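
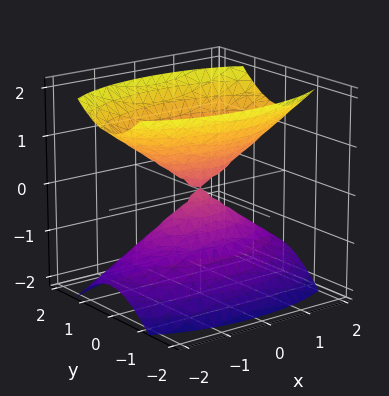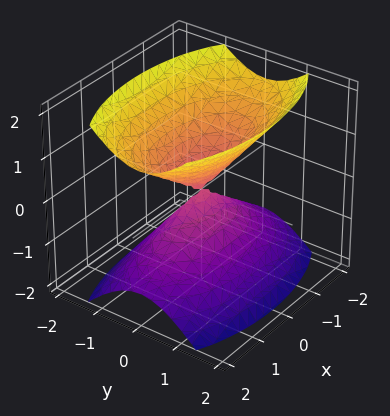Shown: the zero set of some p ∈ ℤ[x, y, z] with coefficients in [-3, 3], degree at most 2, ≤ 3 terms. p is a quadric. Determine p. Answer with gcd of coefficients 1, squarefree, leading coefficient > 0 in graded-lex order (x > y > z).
(a) I count 2 distinct pieces. They look like related sheets of one shape, so recover p as a whole.
(b) Degree: a double cone through the origin; a quadric, so deg p = 2.
(c) Symmetries: the z ↦ −z reflection is a symmetry, so z appears only in even powers; it's symmetric under x → −x, forcing even powers of x; the y ↦ −y reflection is a symmetry, so y appears only in even powers.
(d) From the visible intercepts: it crosses the x-axis at the gridline x = 0; it crosses the y-axis at the gridline y = 0.
(e) Putting this together gives p.

x^2 + 3*y^2 - 2*z^2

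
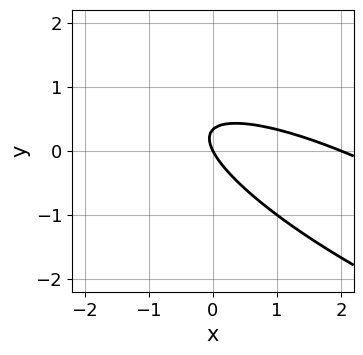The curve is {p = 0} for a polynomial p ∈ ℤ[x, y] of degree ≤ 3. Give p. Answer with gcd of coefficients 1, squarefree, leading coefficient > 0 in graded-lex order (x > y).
x^2 + 3*x*y + 3*y^2 - 2*x - y

1. The degree is 2 — no degree-1 curve has this shape.
2. Observable constraints: among the integer gridlines, it crosses the x-axis at x ∈ {0, 2}; it crosses the y-axis at the gridline y = 0.
3. The integer polynomial consistent with all of this is the stated p.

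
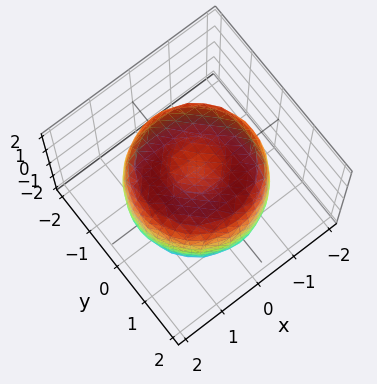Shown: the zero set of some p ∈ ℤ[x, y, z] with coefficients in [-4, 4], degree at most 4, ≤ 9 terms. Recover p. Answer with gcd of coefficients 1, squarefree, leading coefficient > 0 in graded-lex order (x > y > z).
deg p = 4. The shape is more complex than any degree-3 surface.
By symmetry, the surface is invariant under rotation about z: p = q(x² + y², z).
Reading off the gridlines: a circular section at z = 1 has radius between 1 and 2; among the integer gridlines, it crosses the z-axis at z ∈ {-1, 1}.
Solving for integer coefficients yields p as stated.

x^4 + 2*x^2*y^2 + y^4 - 2*x^2 - 2*y^2 + z^2 - 1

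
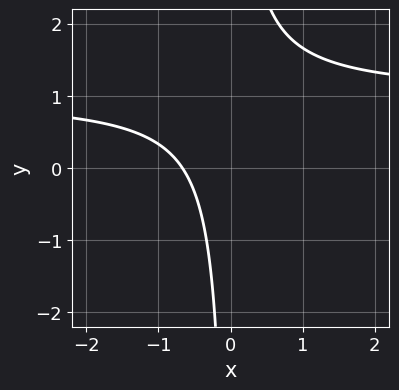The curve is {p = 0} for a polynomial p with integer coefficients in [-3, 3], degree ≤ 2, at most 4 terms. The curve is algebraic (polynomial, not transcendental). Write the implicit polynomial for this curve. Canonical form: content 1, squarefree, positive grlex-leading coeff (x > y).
3*x*y - 3*x - 2

The degree is 2 — no degree-1 curve has this shape.
Against the integer gridlines: the curve avoids every integer y-axis point in the box.
Fitting integer coefficients to these (and the overall shape) gives p.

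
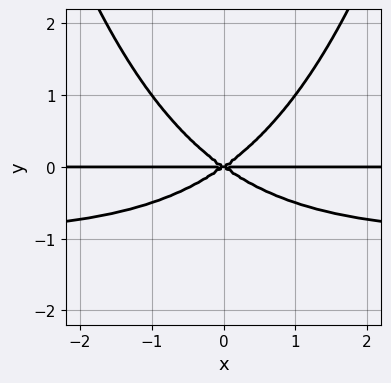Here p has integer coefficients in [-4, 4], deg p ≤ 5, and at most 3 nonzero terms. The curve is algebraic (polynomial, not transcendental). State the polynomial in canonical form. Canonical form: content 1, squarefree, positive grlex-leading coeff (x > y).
x^2*y^2 + x^2*y - 2*y^3

(a) The degree is 4 — a generic line meets the curve in up to 4 points.
(b) Symmetries: the x ↦ −x reflection is a symmetry, so x appears only in even powers.
(c) Observable constraints: it meets the y-axis at y = 0 (among the integer gridlines); the visible x-axis segment lies entirely on the curve.
(d) Matching integer coefficients to the picture gives p.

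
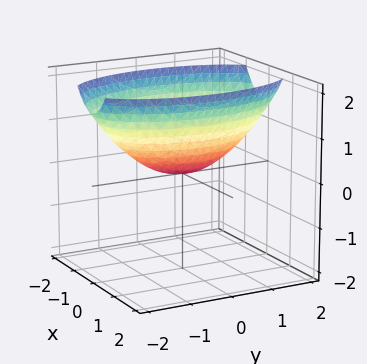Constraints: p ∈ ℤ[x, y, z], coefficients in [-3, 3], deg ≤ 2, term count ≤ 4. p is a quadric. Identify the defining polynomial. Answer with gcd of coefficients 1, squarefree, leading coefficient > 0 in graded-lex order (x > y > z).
3*x^2 + y^2 - 3*z

(a) The degree is 2 — a single bowl opening along one axis; a quadric.
(b) Symmetries: mirror symmetry y ↦ −y ⇒ only even powers of y; it's symmetric under x → −x, forcing even powers of x.
(c) Observable constraints: one y-axis crossing is at y = 0; one x-axis crossing is at x = 0.
(d) Together with the visible shape, these determine p as stated.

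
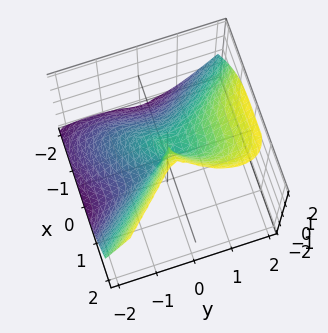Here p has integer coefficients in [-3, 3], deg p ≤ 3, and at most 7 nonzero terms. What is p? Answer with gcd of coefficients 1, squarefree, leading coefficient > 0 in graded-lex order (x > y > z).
3*x^3 - 2*x^2*z + 2*y^3 - 2*y^2*z + 2*x^2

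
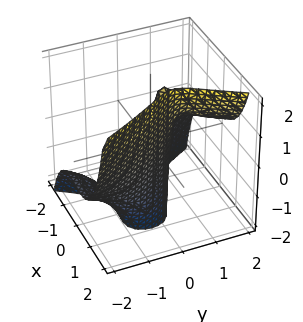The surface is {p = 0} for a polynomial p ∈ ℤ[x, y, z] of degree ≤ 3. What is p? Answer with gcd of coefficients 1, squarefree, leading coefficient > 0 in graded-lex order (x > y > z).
3*x^3 - 2*y^2*z - x + 3*y - 1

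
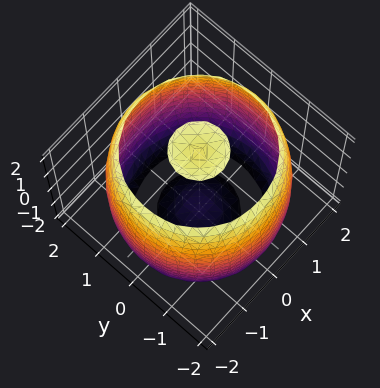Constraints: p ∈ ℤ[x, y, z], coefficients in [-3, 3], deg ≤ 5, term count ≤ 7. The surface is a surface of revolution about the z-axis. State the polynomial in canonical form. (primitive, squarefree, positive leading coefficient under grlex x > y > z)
x^4 + 2*x^2*y^2 + y^4 - 3*x^2 - 3*y^2 + z^2 - 3

First, there are 3 components. Treating them together as one polynomial.
Then, the degree is 4 — a generic line meets the surface in up to 4 points.
Next, symmetries: rotational symmetry about the z-axis ⇒ p depends on x, y only through x² + y².
Next, from the visible intercepts: a circular section at z = 2 has radius between 0 and 1.
Finally, matching integer coefficients to the picture gives p.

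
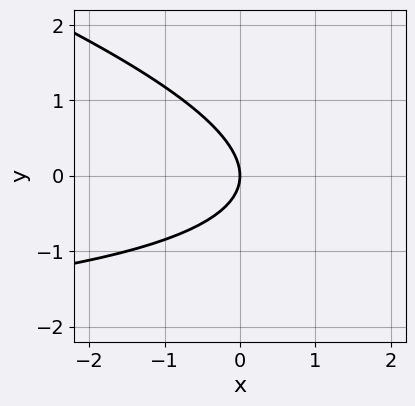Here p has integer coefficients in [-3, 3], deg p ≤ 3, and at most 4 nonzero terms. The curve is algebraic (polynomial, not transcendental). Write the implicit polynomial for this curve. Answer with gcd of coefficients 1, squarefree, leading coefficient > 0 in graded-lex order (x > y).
x*y + 3*y^2 + 3*x

(a) Degree: a generic line meets the curve in up to 2 points, so deg p = 2.
(b) Reading off the gridlines: it meets the x-axis at x = 0 (among the integer gridlines); one y-axis crossing is at y = 0.
(c) Assembling these constraints gives the stated polynomial.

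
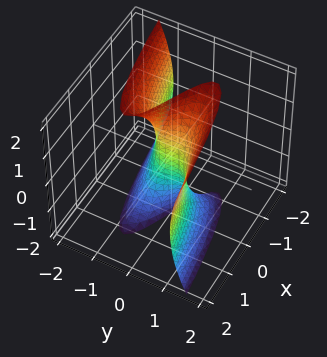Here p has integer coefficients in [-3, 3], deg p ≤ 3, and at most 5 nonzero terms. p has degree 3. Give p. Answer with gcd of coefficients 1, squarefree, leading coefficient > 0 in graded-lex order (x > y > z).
3*y^3 - y*z^2 - 2*x

1. Degree: no degree-2 surface has this shape, so deg p = 3.
2. Reading off the gridlines: the visible z-axis segment lies entirely on the surface; one x-axis crossing is at x = 0.
3. These observations pin down the coefficients.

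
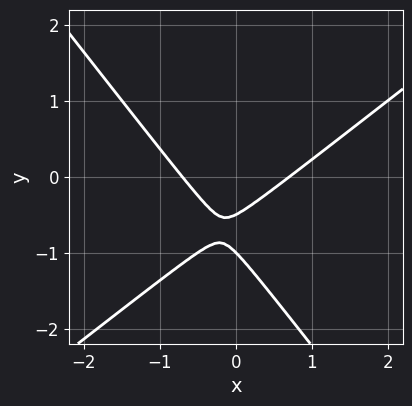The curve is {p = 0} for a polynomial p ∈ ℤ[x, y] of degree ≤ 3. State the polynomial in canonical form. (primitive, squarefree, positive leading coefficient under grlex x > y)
1. The degree is 2 — a generic line meets the curve in up to 2 points.
2. From the axis intercepts and sections: it meets the y-axis at y = -1 (among the integer gridlines).
3. Solving for integer coefficients yields p as stated.

2*x^2 - x*y - 2*y^2 - 3*y - 1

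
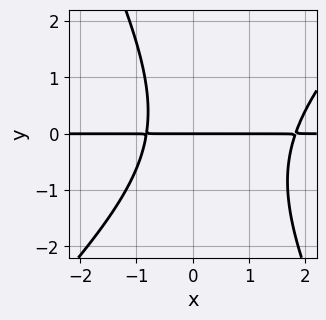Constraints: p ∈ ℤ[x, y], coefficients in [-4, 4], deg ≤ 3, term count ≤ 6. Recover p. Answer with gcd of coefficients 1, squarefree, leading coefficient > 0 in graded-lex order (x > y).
2*x^2*y - x*y^2 - y^3 - 2*x*y - 3*y

(a) The degree is 3 — a generic line meets the curve in up to 3 points.
(b) Checking where it meets the axes: it crosses the y-axis at the gridline y = 0; every point of the x-axis in the box is on the curve.
(c) The integer polynomial consistent with all of this is the stated p.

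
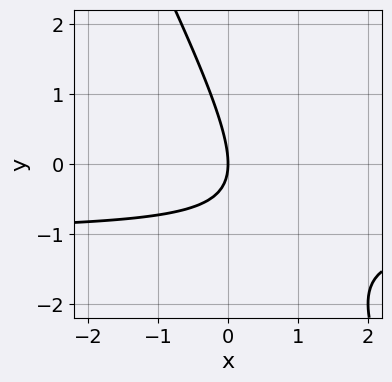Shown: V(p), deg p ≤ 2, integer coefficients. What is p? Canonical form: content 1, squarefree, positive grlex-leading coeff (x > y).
2*x*y + y^2 + 2*x

1. deg p = 2.
2. From the visible intercepts: it meets the y-axis at y = 0 (among the integer gridlines); it crosses the x-axis at the gridline x = 0.
3. Assembling these constraints gives the stated polynomial.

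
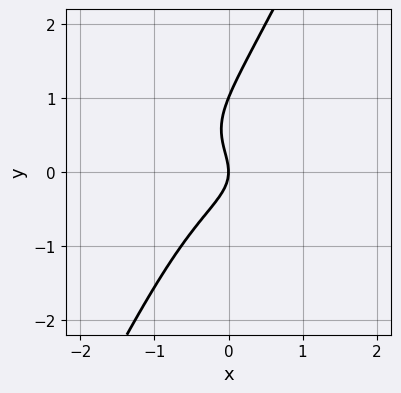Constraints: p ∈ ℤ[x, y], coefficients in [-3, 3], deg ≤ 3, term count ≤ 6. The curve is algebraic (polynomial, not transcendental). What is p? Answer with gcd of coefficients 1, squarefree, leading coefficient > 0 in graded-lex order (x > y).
First, deg p = 3. A generic line meets the curve in up to 3 points.
Next, checking where it meets the axes: among the integer gridlines, it crosses the y-axis at y ∈ {0, 1}; one x-axis crossing is at x = 0.
Finally, together with the visible shape, these determine p as stated.

2*x^2*y + 3*x*y^2 - 2*y^3 + 2*y^2 + 2*x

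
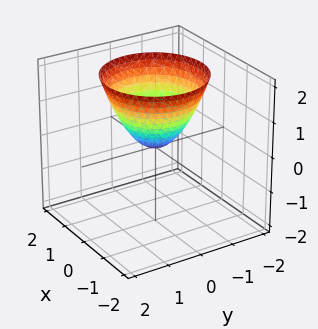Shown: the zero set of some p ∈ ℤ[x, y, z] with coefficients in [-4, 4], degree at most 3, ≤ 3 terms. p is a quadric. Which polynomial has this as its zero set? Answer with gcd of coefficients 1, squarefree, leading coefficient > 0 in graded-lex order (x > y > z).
x^2 + y^2 - z

1. deg p = 2. A single bowl opening along one axis; a quadric.
2. Symmetries: rotational symmetry about the z-axis ⇒ p depends on x, y only through x² + y².
3. Checking where it meets the axes: it crosses the x-axis at the gridline x = 0; it meets the y-axis at y = 0 (among the integer gridlines); a circular section at z = 1 has radius exactly 1; it meets the z-axis at z = 0 (among the integer gridlines).
4. Putting this together gives p.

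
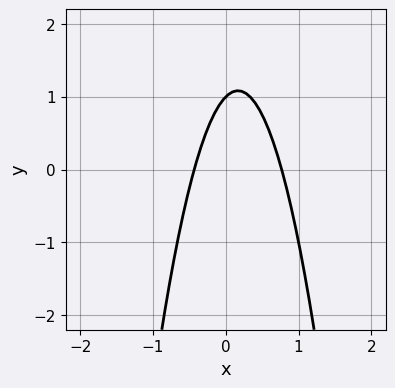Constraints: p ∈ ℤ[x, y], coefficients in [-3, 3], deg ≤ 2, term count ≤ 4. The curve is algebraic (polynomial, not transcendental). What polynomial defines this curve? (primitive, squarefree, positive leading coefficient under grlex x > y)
3*x^2 - x + y - 1

1. Degree: a generic line meets the curve in up to 2 points, so deg p = 2.
2. From the axis intercepts and sections: it crosses the y-axis at the gridline y = 1.
3. Matching integer coefficients to the picture gives p.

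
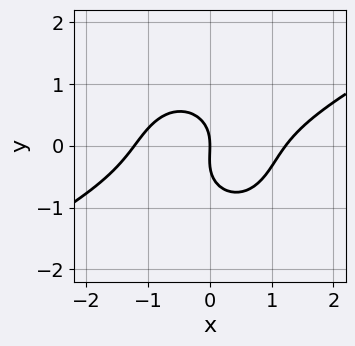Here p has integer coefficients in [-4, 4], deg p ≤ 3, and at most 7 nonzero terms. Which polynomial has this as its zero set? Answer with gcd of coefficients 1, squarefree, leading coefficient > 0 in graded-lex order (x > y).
2*x^3 - 3*x^2*y - 3*y^3 - y^2 - 3*x

The degree is 3 — no degree-2 curve has this shape.
From the visible intercepts: it crosses the y-axis at the gridline y = 0; it meets the x-axis at x = 0 (among the integer gridlines).
Matching integer coefficients to the picture gives p.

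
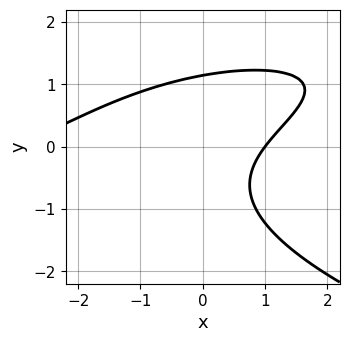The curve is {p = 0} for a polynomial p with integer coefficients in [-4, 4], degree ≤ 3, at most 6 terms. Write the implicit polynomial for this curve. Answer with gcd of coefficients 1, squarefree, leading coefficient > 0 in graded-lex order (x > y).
(a) deg p = 3. No degree-2 curve has this shape.
(b) From the visible intercepts: one x-axis crossing is at x = 1.
(c) Putting this together gives p.

2*y^3 + x^2 - 3*x*y + 2*x - 3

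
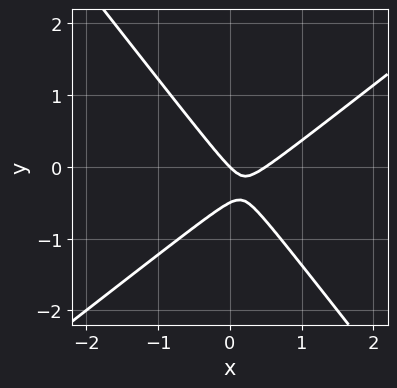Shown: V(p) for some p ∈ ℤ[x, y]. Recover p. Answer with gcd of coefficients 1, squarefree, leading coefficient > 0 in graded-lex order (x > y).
2*x^2 - x*y - 2*y^2 - x - y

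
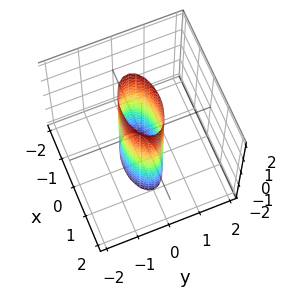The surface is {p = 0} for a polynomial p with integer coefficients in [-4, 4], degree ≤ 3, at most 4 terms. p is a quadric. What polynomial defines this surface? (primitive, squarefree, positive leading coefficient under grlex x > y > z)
x^2 + 3*y^2 - 1

Degree: a cylinder; a quadric, so deg p = 2.
Symmetries: it's symmetric under x → −x, forcing even powers of x; mirror symmetry y ↦ −y ⇒ only even powers of y; the z ↦ −z reflection is a symmetry, so z appears only in even powers.
From the visible intercepts: the surface avoids every integer z-axis point in the box; among the integer gridlines, it crosses the x-axis at x ∈ {-1, 1}.
These observations pin down the coefficients.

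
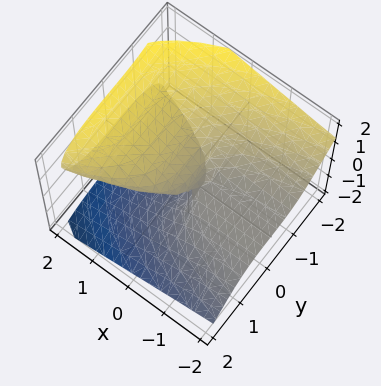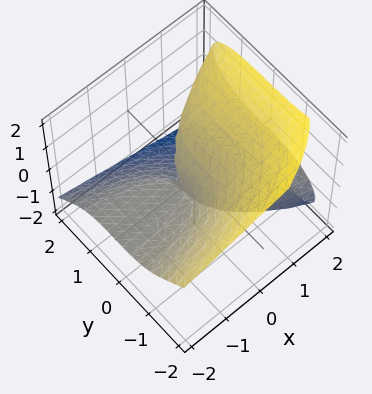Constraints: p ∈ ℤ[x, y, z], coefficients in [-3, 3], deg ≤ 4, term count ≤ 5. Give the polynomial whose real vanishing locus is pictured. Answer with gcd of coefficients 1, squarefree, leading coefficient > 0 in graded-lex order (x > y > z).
y^3 + 2*z^3 - 3*x*z - z

First, the degree is 3 — a generic line meets the surface in up to 3 points.
Then, from the visible intercepts: one y-axis crossing is at y = 0; the visible x-axis segment lies entirely on the surface.
Finally, together with the visible shape, these determine p as stated.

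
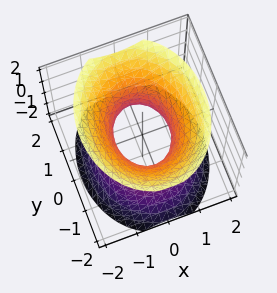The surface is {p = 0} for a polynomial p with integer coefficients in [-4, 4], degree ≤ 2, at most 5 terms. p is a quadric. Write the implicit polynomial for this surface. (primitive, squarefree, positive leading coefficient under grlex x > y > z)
3*x^2 + 2*y^2 - 2*z^2 - 2

First, the degree is 2 — one connected sheet with a waist; a quadric.
Then, symmetries: mirror symmetry z ↦ −z ⇒ only even powers of z; the y ↦ −y reflection is a symmetry, so y appears only in even powers; the x ↦ −x reflection is a symmetry, so x appears only in even powers.
Next, checking where it meets the axes: the surface avoids every integer z-axis point in the box; among the integer gridlines, it crosses the y-axis at y ∈ {-1, 1}.
Finally, putting this together gives p.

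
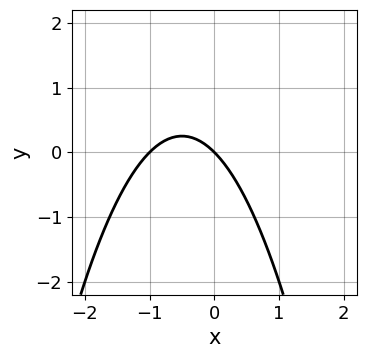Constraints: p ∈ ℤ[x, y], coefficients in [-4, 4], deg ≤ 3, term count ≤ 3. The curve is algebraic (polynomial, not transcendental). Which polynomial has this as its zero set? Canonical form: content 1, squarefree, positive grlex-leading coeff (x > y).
x^2 + x + y

Degree: no degree-1 curve has this shape, so deg p = 2.
Against the integer gridlines: one y-axis crossing is at y = 0; among the integer gridlines, it crosses the x-axis at x ∈ {-1, 0}.
Putting this together gives p.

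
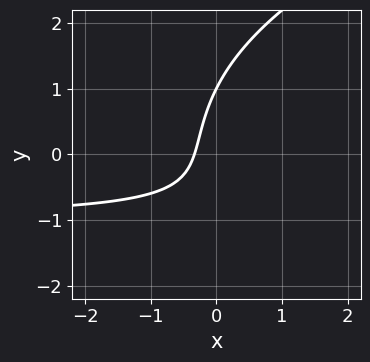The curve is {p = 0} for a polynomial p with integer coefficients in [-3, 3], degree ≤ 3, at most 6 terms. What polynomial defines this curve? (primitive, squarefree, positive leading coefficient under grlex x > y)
1. Degree: a generic line meets the curve in up to 3 points, so deg p = 3.
2. Checking where it meets the axes: it meets the y-axis at y = 1 (among the integer gridlines).
3. Putting this together gives p.

y^3 - 3*x*y - 3*x - 1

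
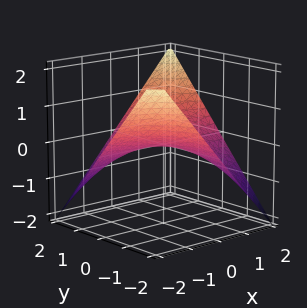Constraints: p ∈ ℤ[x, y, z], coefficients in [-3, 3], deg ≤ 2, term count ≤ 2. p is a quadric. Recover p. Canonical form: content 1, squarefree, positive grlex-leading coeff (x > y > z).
(a) The degree is 2 — a saddle surface; a quadric.
(b) Observable constraints: every point of the y-axis in the box is on the surface; one z-axis crossing is at z = 0; the visible x-axis segment lies entirely on the surface.
(c) Putting this together gives p.

x*y - 2*z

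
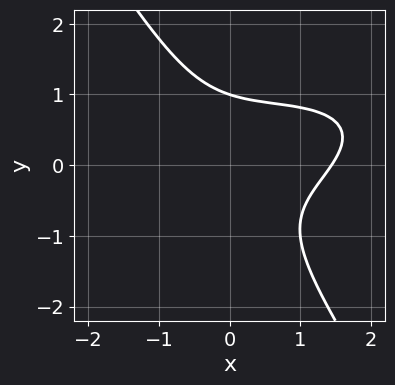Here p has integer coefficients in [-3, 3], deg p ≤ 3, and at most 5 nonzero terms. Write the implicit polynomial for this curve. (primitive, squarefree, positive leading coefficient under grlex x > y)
Degree: a generic line meets the curve in up to 3 points, so deg p = 3.
From the visible intercepts: one y-axis crossing is at y = 1.
Fitting integer coefficients to these (and the overall shape) gives p.

x^3 - 2*x^2*y + 3*x*y^2 + 3*y^3 - 3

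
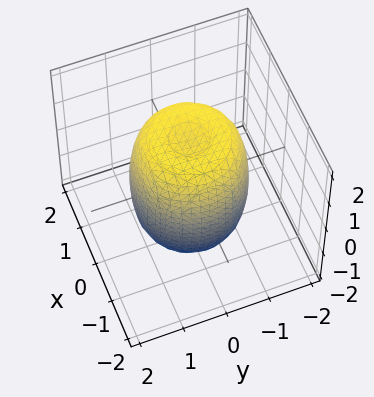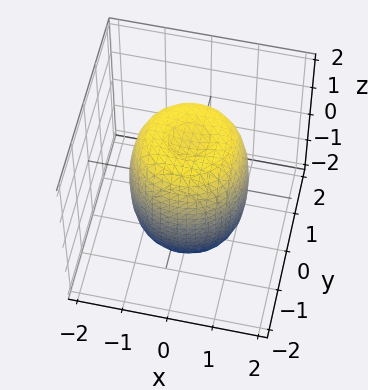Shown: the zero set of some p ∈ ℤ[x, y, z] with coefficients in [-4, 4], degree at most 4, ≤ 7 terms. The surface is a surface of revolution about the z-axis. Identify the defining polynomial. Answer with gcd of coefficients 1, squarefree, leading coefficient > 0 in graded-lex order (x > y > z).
Degree: no degree-3 surface has this shape, so deg p = 4.
By symmetry, the surface is invariant under rotation about z: p = q(x² + y², z).
From the visible intercepts: a circular section at z = 1 has radius between 1 and 2.
Fitting integer coefficients to these (and the overall shape) gives p.

2*x^4 + 4*x^2*y^2 + 2*y^4 - 2*x^2 - 2*y^2 + z^2 - 2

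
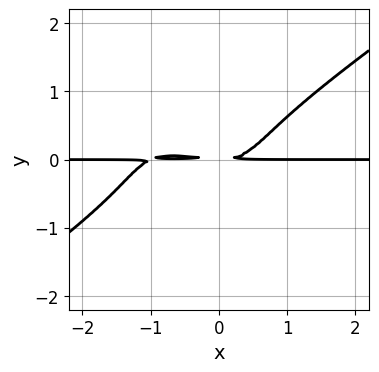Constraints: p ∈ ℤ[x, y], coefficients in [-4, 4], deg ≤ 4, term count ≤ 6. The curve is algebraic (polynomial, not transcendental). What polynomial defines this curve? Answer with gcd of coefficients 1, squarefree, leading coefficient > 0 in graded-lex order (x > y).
x^3*y - 3*y^4 + x^2*y - 2*y^2

deg p = 4. A generic line meets the curve in up to 4 points.
Observable constraints: the visible x-axis segment lies entirely on the curve.
The integer polynomial consistent with all of this is the stated p.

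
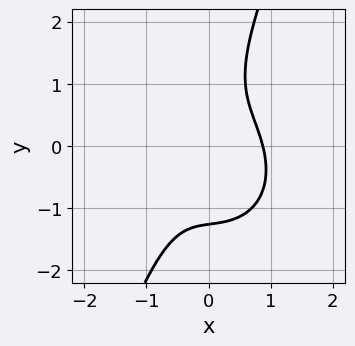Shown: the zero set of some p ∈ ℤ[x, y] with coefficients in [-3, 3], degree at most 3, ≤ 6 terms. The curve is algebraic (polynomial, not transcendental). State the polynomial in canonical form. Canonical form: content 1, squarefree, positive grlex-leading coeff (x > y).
1. The degree is 3 — a generic line meets the curve in up to 3 points.
2. Solving for integer coefficients yields p as stated.

3*x^3 + 2*x*y^2 - y^3 + 2*x*y - 2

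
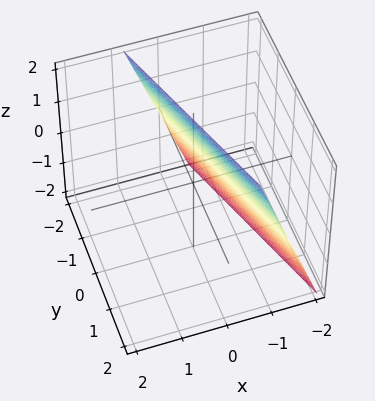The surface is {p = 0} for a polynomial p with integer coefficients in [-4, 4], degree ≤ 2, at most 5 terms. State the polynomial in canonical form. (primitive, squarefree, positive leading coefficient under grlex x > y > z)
1. Degree: the surface is flat (a plane), so deg p = 1.
2. Checking where it meets the axes: it meets the z-axis at z = 2 (among the integer gridlines); it crosses the y-axis at the gridline y = -2.
3. Together with the visible shape, these determine p as stated.

3*x + y - z + 2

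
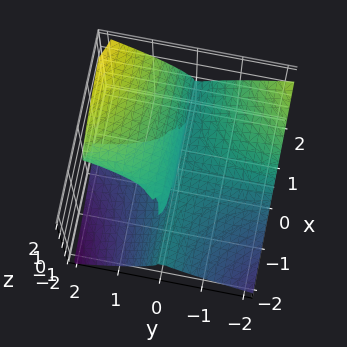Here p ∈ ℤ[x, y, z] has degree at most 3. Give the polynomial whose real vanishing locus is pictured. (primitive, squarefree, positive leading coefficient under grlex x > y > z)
2*x*y^2 - 3*z^3 + 3*y*z

deg p = 3. No degree-2 surface has this shape.
Against the integer gridlines: it crosses the z-axis at the gridline z = 0; the visible x-axis segment lies entirely on the surface.
The integer polynomial consistent with all of this is the stated p. Check: (0, -2, 0) on the y-axis lies on the surface, and p(0, -2, 0) = 0. ✓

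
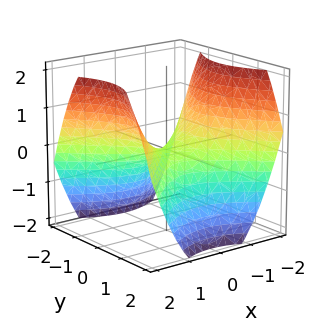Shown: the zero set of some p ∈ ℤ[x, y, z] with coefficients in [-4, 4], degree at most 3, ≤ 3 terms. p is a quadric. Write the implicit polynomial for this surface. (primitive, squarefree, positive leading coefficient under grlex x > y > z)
2*x^2 - 2*y^2 - 3*z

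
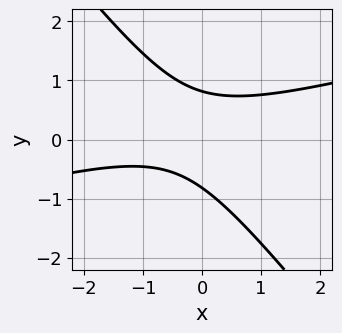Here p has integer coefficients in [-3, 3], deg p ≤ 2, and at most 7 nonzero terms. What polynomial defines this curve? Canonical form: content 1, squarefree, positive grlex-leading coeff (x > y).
x^2 - 3*x*y - 3*y^2 + x + 2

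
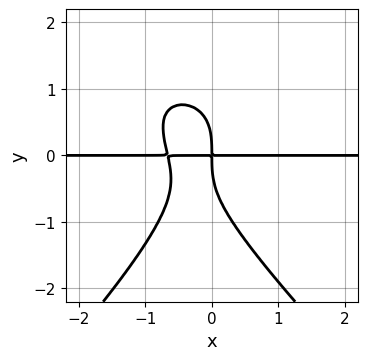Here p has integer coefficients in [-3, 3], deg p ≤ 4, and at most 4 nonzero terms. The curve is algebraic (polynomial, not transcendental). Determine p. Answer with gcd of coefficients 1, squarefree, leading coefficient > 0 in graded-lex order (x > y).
x^2*y^2 - y^4 - 3*x^2*y - 2*x*y

First, deg p = 4. A generic line meets the curve in up to 4 points.
Next, from the visible intercepts: every point of the x-axis in the box is on the curve.
Finally, solving for integer coefficients yields p as stated.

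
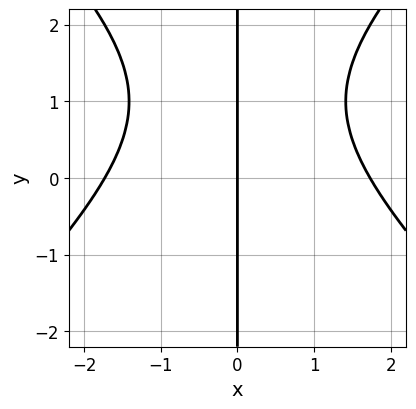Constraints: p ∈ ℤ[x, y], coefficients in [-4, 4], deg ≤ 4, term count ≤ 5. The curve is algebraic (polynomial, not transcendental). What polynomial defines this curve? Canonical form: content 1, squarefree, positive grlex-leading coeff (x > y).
(a) The degree is 3 — a generic line meets the curve in up to 3 points.
(b) From the axis intercepts and sections: the visible y-axis segment lies entirely on the curve; one x-axis crossing is at x = 0.
(c) Together with the visible shape, these determine p as stated.

x^3 - x*y^2 + 2*x*y - 3*x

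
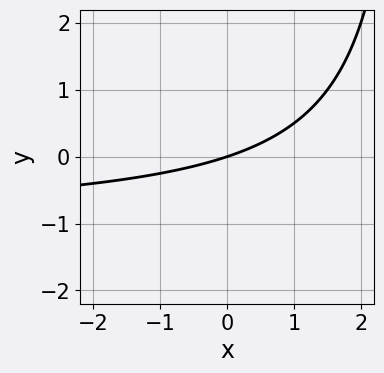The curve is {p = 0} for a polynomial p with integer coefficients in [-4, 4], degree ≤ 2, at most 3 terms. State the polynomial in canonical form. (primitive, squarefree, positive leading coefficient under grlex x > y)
(a) The degree is 2 — no degree-1 curve has this shape.
(b) Reading off the gridlines: it crosses the y-axis at the gridline y = 0; one x-axis crossing is at x = 0.
(c) Assembling these constraints gives the stated polynomial.

x*y + x - 3*y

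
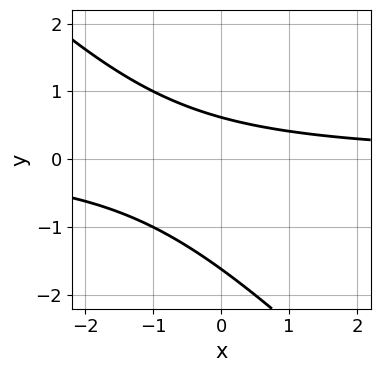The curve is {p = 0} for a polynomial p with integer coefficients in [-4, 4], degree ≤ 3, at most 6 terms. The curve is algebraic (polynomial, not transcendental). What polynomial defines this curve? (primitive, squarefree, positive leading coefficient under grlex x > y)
First, the degree is 2 — no degree-1 curve has this shape.
Then, from the axis intercepts and sections: no x-intercept at any integer in the box.
Finally, putting this together gives p.

x*y + y^2 + y - 1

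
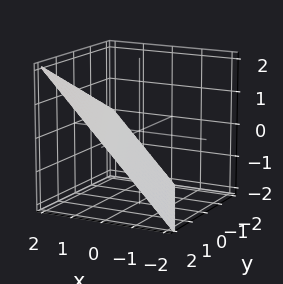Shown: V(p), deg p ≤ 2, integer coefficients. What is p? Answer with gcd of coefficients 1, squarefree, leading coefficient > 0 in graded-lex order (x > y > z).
2*x + y - 2*z - 2

First, deg p = 1. The surface is flat (a plane).
Next, observable constraints: one y-axis crossing is at y = 2; it meets the z-axis at z = -1 (among the integer gridlines).
Finally, these observations pin down the coefficients. Check: (1, 0, 0) on the x-axis lies on the surface, and p(1, 0, 0) = 0. ✓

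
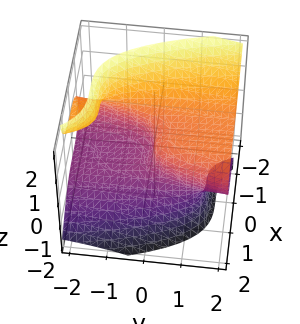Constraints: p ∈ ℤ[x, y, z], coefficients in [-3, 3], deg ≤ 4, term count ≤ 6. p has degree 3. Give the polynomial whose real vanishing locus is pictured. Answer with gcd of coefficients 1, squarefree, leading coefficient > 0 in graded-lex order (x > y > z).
deg p = 3. The shape is more complex than any degree-2 surface.
From the visible intercepts: it crosses the z-axis at the gridline z = 0; it meets the x-axis at x = 0 (among the integer gridlines); one y-axis crossing is at y = 0.
Assembling these constraints gives the stated polynomial.

3*x^3 + 3*y*z^2 + 2*z^3 - 2*y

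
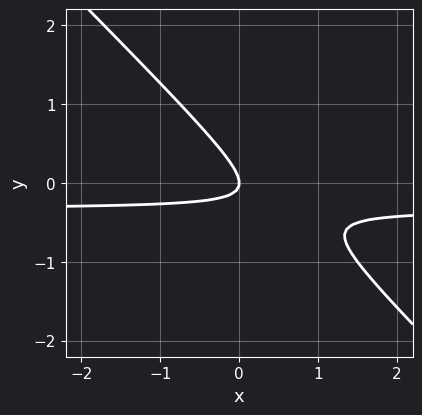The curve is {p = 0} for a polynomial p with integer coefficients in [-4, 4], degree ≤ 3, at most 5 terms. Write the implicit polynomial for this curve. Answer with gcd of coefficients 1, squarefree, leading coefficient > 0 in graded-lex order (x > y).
1. The degree is 2 — no degree-1 curve has this shape.
2. Checking where it meets the axes: it crosses the y-axis at the gridline y = 0; it crosses the x-axis at the gridline x = 0.
3. The integer polynomial consistent with all of this is the stated p.

3*x*y + 3*y^2 + x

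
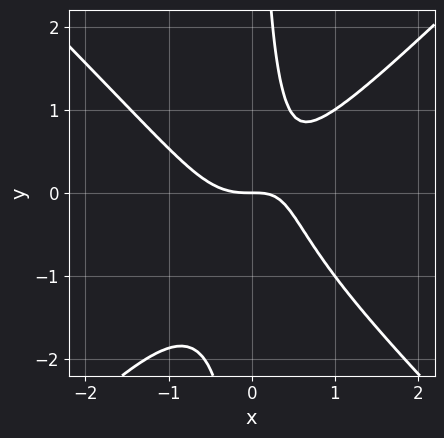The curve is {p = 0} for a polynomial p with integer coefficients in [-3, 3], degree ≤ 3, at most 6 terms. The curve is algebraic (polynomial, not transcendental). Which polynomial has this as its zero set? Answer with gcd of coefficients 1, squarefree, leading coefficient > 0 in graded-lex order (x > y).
3*x^3 - 3*x*y^2 - 2*x*y + 2*y

Degree: a generic line meets the curve in up to 3 points, so deg p = 3.
Checking where it meets the axes: one y-axis crossing is at y = 0; one x-axis crossing is at x = 0.
Fitting integer coefficients to these (and the overall shape) gives p.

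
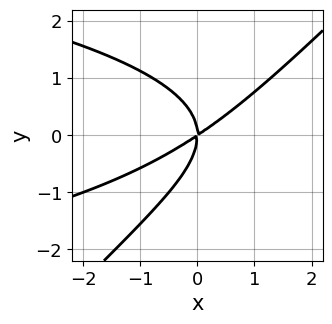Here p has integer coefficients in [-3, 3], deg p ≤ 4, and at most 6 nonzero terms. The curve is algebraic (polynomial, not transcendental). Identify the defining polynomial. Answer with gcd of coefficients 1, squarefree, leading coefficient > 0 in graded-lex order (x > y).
2*x*y^2 - 2*y^3 + 2*x^2 - 3*x*y

Degree: no degree-2 curve has this shape, so deg p = 3.
From the axis intercepts and sections: it crosses the y-axis at the gridline y = 0; it crosses the x-axis at the gridline x = 0.
Solving for integer coefficients yields p as stated.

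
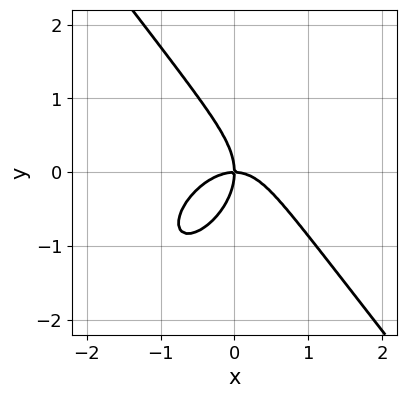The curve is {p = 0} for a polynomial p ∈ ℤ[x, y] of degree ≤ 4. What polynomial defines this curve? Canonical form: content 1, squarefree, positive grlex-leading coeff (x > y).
1. The degree is 3 — no degree-2 curve has this shape.
2. Against the integer gridlines: it crosses the x-axis at the gridline x = 0; one y-axis crossing is at y = 0.
3. The integer polynomial consistent with all of this is the stated p.

3*x^3 - x^2*y + 2*y^3 + 3*x*y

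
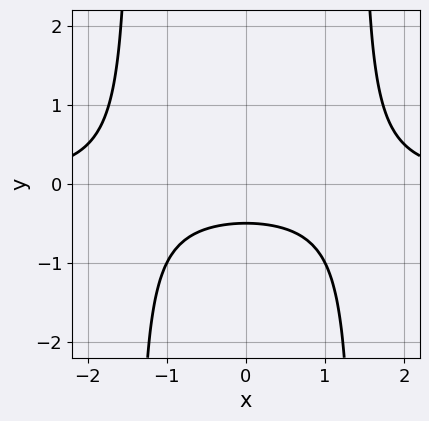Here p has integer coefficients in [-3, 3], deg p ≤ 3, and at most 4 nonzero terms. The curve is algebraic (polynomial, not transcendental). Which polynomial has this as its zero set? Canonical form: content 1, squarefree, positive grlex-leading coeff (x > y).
x^2*y - 2*y - 1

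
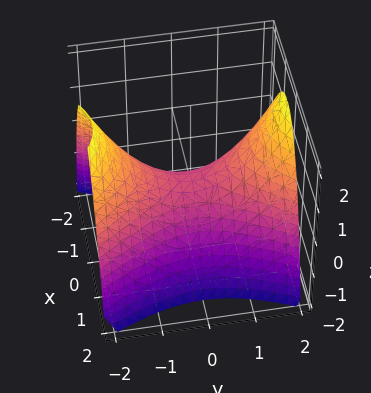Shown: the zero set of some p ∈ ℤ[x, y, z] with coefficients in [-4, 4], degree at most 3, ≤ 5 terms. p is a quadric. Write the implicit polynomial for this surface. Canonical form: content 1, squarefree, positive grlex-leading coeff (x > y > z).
1. Degree: a saddle surface; a quadric, so deg p = 2.
2. Symmetries: the x ↦ −x reflection is a symmetry, so x appears only in even powers; mirror symmetry y ↦ −y ⇒ only even powers of y.
3. Reading off the gridlines: one x-axis crossing is at x = 0; one z-axis crossing is at z = 0; one y-axis crossing is at y = 0.
4. These observations pin down the coefficients.

2*x^2 - y^2 + 2*z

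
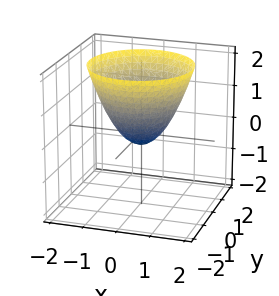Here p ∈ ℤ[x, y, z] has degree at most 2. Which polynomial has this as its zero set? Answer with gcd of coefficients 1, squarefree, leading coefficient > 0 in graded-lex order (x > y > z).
3*x^2 + 3*y^2 - 3*z - 1

1. The degree is 2 — a generic line meets the surface in up to 2 points.
2. Symmetries: rotational symmetry about the z-axis ⇒ p depends on x, y only through x² + y².
3. Reading off the gridlines: a circular section at z = 0 has radius between 0 and 1.
4. The integer polynomial consistent with all of this is the stated p.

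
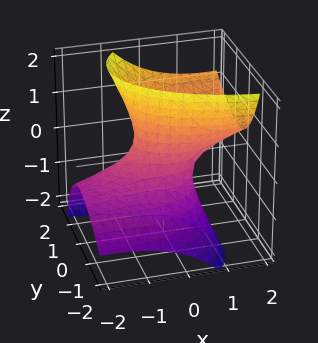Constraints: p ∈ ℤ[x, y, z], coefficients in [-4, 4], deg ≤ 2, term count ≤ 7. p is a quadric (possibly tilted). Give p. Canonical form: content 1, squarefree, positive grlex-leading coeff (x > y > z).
x^2 - 3*x*z + 3*y^2 - 3*y*z - z^2 - 1

Degree: the shape is more complex than any degree-1 surface, so deg p = 2.
From the visible intercepts: it misses every integer gridline on the z-axis; among the integer gridlines, it crosses the x-axis at x ∈ {-1, 1}.
Together with the visible shape, these determine p as stated.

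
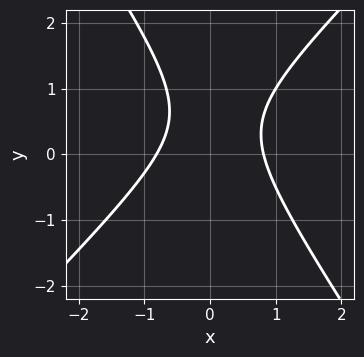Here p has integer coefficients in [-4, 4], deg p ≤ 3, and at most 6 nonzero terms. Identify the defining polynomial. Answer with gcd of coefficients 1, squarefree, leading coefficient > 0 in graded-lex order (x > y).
First, degree: the shape is more complex than any degree-1 curve, so deg p = 2.
Next, against the integer gridlines: no y-intercept at any integer in the box.
Finally, these observations pin down the coefficients.

3*x^2 - x*y - 2*y^2 + 2*y - 2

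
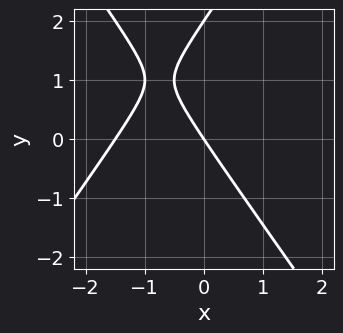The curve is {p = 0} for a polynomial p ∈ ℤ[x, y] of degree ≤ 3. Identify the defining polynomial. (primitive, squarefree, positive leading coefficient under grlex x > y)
2*x^2 - y^2 + 3*x + 2*y

The degree is 2 — the shape is more complex than any degree-1 curve.
From the axis intercepts and sections: among the integer gridlines, it crosses the y-axis at y ∈ {0, 2}; one x-axis crossing is at x = 0.
Assembling these constraints gives the stated polynomial.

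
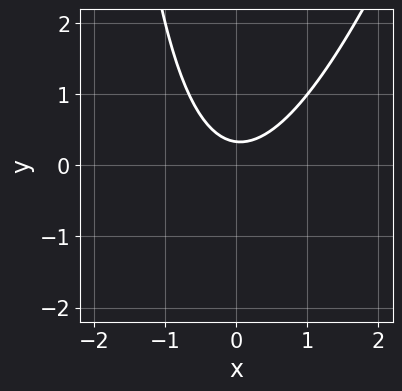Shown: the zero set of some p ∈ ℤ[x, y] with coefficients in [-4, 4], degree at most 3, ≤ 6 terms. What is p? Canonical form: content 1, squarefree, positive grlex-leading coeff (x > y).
1. deg p = 2. The shape is more complex than any degree-1 curve.
2. Against the integer gridlines: the curve avoids every integer x-axis point in the box.
3. Putting this together gives p.

3*x^2 - x*y - 3*y + 1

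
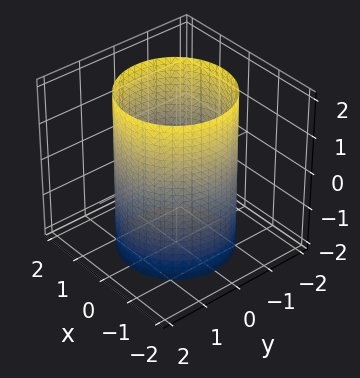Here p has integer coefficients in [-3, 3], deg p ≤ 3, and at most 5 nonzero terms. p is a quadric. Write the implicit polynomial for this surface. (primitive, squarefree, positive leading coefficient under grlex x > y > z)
x^2 + y^2 - 2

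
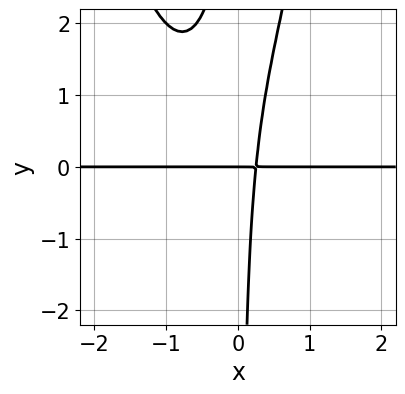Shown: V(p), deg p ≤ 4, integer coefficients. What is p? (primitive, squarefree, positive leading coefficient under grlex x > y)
Degree: the shape is more complex than any degree-3 curve, so deg p = 4.
Observable constraints: every point of the x-axis in the box is on the curve; one y-axis crossing is at y = 0.
Matching integer coefficients to the picture gives p.

3*x^3*y + 3*x^2*y - 2*x*y^2 + 3*x*y - y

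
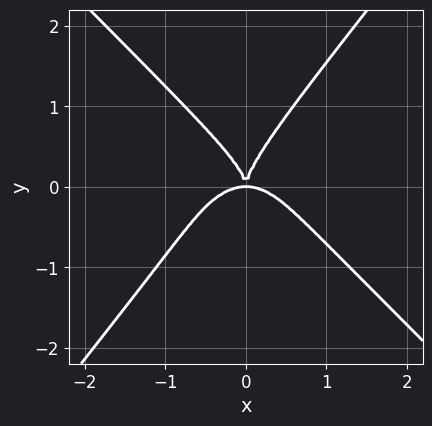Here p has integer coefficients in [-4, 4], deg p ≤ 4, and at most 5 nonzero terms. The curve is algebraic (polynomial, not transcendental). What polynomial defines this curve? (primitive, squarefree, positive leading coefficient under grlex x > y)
3*x^4 + x*y^3 - 2*y^4 + 3*x^2*y

(a) Degree: a generic line meets the curve in up to 4 points, so deg p = 4.
(b) Observable constraints: one x-axis crossing is at x = 0; one y-axis crossing is at y = 0.
(c) Matching integer coefficients to the picture gives p.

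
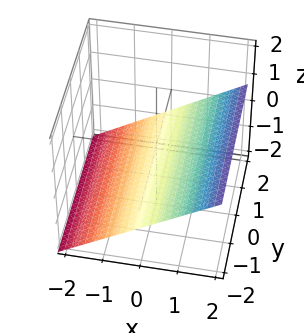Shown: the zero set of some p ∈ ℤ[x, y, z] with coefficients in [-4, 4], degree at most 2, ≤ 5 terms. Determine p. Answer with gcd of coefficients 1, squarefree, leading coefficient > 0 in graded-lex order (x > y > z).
2*x - 3*z - 2

(a) Degree: the surface is flat (a plane), so deg p = 1.
(b) From the visible intercepts: it meets the x-axis at x = 1 (among the integer gridlines); it misses every integer gridline on the y-axis.
(c) Putting this together gives p.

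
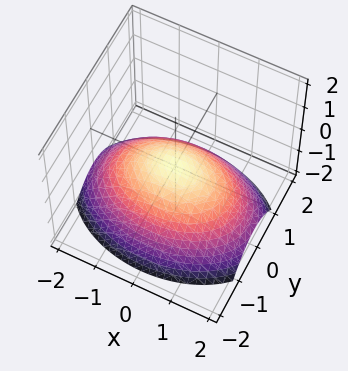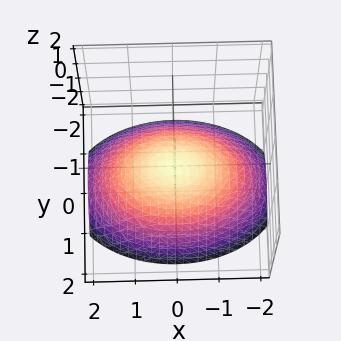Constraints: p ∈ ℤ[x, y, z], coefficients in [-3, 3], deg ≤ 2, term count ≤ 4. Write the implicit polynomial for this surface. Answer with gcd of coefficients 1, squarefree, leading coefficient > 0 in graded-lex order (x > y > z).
x^2 + 2*y^2 + 3*z

First, deg p = 2.
Next, symmetries: mirror symmetry y ↦ −y ⇒ only even powers of y; the x ↦ −x reflection is a symmetry, so x appears only in even powers.
Then, reading off the gridlines: it crosses the y-axis at the gridline y = 0; it crosses the z-axis at the gridline z = 0; it meets the x-axis at x = 0 (among the integer gridlines).
Finally, putting this together gives p.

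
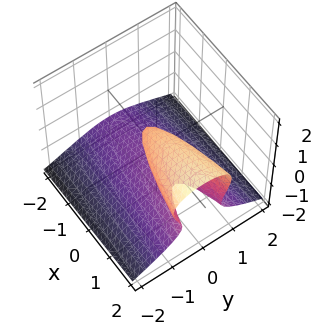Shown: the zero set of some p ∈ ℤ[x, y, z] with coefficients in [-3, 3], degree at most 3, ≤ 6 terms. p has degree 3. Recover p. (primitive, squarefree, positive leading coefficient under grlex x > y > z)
3*z^3 + 3*y^2 + z^2 - x - 2*z

deg p = 3.
Checking where it meets the axes: it meets the x-axis at x = 0 (among the integer gridlines); it crosses the y-axis at the gridline y = 0; among the integer gridlines, it crosses the z-axis at z ∈ {-1, 0}.
Fitting integer coefficients to these (and the overall shape) gives p.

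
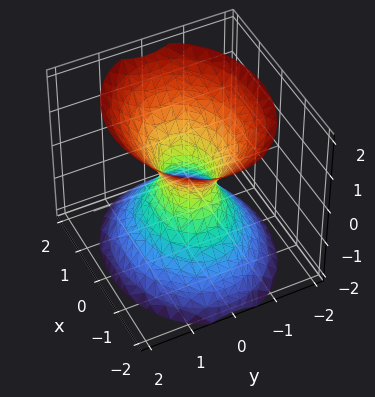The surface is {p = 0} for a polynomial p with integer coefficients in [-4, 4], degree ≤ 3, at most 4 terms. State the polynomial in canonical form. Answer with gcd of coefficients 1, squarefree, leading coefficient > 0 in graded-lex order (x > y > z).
2*x^2 + 3*y^2 - 2*z^2 - 1

First, deg p = 2.
Then, symmetries: mirror symmetry y ↦ −y ⇒ only even powers of y; mirror symmetry x ↦ −x ⇒ only even powers of x; the z ↦ −z reflection is a symmetry, so z appears only in even powers.
Then, from the axis intercepts and sections: no z-intercept at any integer in the box.
Finally, assembling these constraints gives the stated polynomial.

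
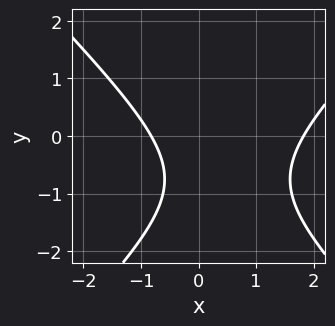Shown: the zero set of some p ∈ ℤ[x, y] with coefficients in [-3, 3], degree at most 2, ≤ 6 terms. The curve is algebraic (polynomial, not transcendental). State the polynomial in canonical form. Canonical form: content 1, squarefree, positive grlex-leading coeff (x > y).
2*x^2 - 2*y^2 - 2*x - 3*y - 3

(a) deg p = 2. The shape is more complex than any degree-1 curve.
(b) Checking where it meets the axes: the curve avoids every integer y-axis point in the box.
(c) The integer polynomial consistent with all of this is the stated p.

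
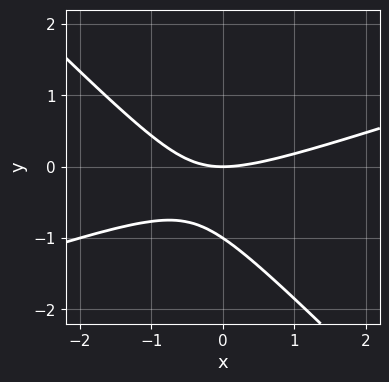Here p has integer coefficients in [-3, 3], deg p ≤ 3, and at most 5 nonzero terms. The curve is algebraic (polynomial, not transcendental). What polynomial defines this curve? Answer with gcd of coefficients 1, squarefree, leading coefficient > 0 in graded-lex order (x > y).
x^2 - 2*x*y - 3*y^2 - 3*y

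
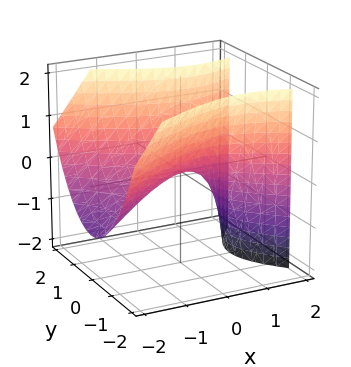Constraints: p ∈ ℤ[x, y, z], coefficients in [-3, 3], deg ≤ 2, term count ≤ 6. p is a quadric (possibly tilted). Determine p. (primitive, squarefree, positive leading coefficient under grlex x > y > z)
x^2 - x*z - 2*y^2 + 2*z

Degree: no degree-1 surface has this shape, so deg p = 2.
Observable constraints: it meets the y-axis at y = 0 (among the integer gridlines); it meets the z-axis at z = 0 (among the integer gridlines).
Solving for integer coefficients yields p as stated.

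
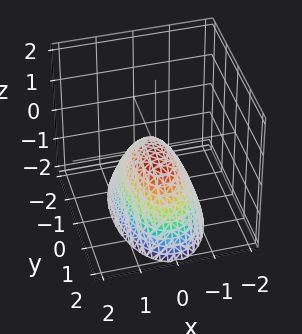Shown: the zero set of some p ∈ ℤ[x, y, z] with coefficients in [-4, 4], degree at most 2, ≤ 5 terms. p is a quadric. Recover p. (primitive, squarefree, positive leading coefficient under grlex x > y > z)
3*x^2 + y^2 + 2*z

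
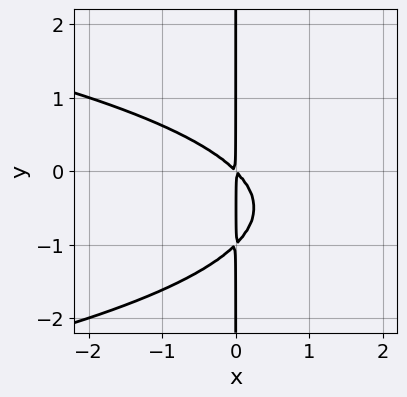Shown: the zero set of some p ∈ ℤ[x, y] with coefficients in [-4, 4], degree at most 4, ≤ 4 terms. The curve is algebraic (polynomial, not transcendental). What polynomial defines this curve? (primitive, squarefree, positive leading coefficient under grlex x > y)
x*y^2 + x^2 + x*y

The degree is 3 — a generic line meets the curve in up to 3 points.
Against the integer gridlines: every point of the y-axis in the box is on the curve.
Putting this together gives p.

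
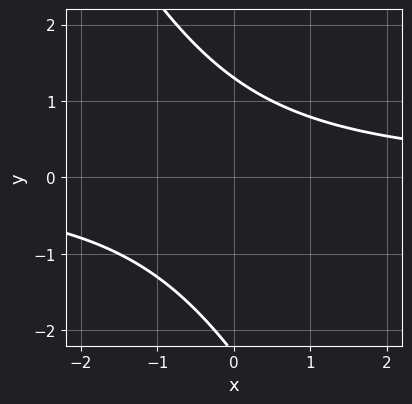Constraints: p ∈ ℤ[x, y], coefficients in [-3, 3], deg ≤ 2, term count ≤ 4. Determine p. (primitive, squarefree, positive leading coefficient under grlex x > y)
2*x*y + y^2 + y - 3

First, the degree is 2 — no degree-1 curve has this shape.
Then, checking where it meets the axes: it misses every integer gridline on the x-axis.
Finally, solving for integer coefficients yields p as stated.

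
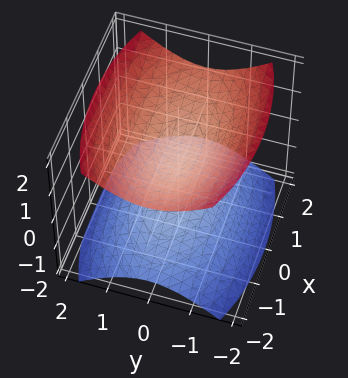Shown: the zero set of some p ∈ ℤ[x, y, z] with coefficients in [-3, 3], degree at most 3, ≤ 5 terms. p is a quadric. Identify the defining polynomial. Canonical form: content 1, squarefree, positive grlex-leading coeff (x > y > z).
There are 2 components. They look like related sheets of one shape, so recover p as a whole.
deg p = 2. Two separate bowl-shaped sheets opening away from each other; a quadric.
Symmetries: it's symmetric under y → −y, forcing even powers of y; mirror symmetry z ↦ −z ⇒ only even powers of z; the x ↦ −x reflection is a symmetry, so x appears only in even powers.
Against the integer gridlines: the surface avoids every integer y-axis point in the box; it misses every integer gridline on the x-axis.
Matching integer coefficients to the picture gives p.

x^2 + 3*y^2 - 3*z^2 + 1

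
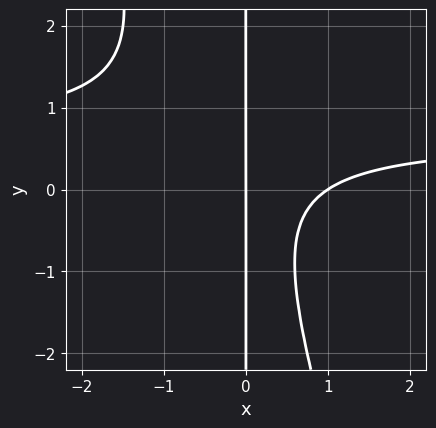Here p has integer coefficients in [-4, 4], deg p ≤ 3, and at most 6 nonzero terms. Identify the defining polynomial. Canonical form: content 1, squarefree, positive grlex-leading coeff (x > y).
1. deg p = 3. No degree-2 curve has this shape.
2. Observable constraints: every point of the y-axis in the box is on the curve; among the integer gridlines, it crosses the x-axis at x ∈ {0, 1}.
3. Assembling these constraints gives the stated polynomial.

3*x^2*y + x*y^2 - 2*x^2 + 2*x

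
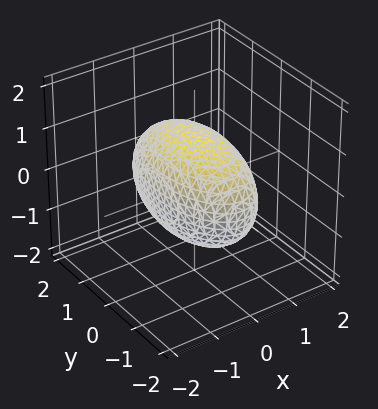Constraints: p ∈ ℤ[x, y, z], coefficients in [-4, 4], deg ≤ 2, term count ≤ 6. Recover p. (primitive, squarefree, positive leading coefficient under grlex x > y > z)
3*x^2 + y^2 + 2*z^2 - 3

First, deg p = 2.
Next, symmetries: the y ↦ −y reflection is a symmetry, so y appears only in even powers; it's symmetric under z → −z, forcing even powers of z; the x ↦ −x reflection is a symmetry, so x appears only in even powers.
Next, reading off the gridlines: the x-axis gridline crossings are at x ∈ {-1, 1}.
Finally, these observations pin down the coefficients.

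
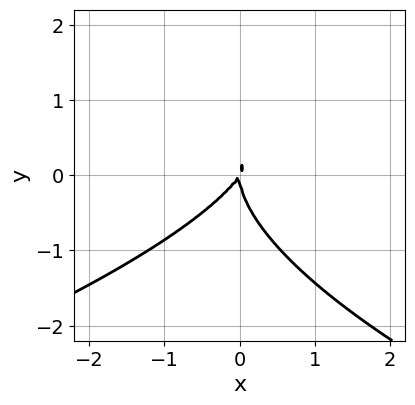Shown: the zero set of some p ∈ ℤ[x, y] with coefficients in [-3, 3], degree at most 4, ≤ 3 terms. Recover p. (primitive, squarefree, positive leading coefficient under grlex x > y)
(a) deg p = 3. A generic line meets the curve in up to 3 points.
(b) Observable constraints: one x-axis crossing is at x = 0; it crosses the y-axis at the gridline y = 0.
(c) Putting this together gives p.

2*y^3 + 3*x^2 - 2*x*y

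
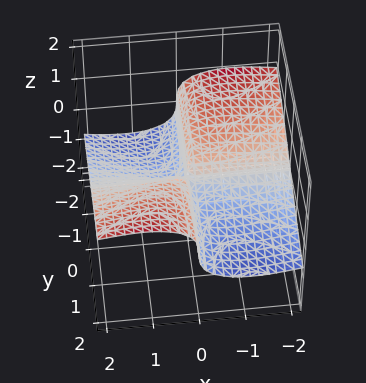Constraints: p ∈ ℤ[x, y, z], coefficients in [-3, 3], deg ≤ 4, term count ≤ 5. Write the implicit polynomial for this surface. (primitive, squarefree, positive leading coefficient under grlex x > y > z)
2*x^2*z + 3*z^3 - 2*x*y

The degree is 3 — a generic line meets the surface in up to 3 points.
Observable constraints: every point of the x-axis in the box is on the surface; it meets the z-axis at z = 0 (among the integer gridlines).
Matching integer coefficients to the picture gives p.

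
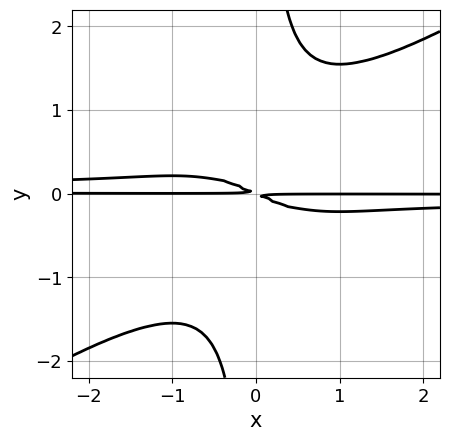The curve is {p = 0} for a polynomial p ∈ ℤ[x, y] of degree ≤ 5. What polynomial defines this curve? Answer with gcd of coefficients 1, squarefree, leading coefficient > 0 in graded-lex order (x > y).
Degree: a generic line meets the curve in up to 4 points, so deg p = 4.
Against the integer gridlines: the visible x-axis segment lies entirely on the curve.
Solving for integer coefficients yields p as stated.

2*x^2*y^2 - 3*x*y^3 + x*y + 2*y^2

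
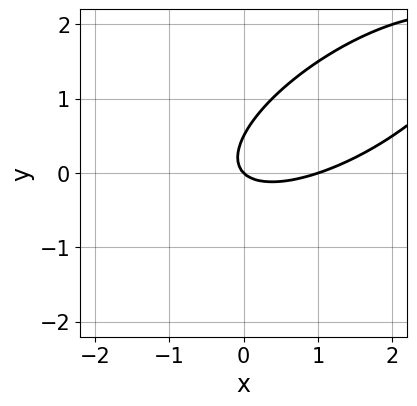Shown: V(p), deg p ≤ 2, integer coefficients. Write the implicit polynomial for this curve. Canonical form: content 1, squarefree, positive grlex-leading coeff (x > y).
First, deg p = 2.
Next, from the axis intercepts and sections: among the integer gridlines, it crosses the x-axis at x ∈ {0, 1}; one y-axis crossing is at y = 0.
Finally, the integer polynomial consistent with all of this is the stated p.

x^2 - 2*x*y + 2*y^2 - x - y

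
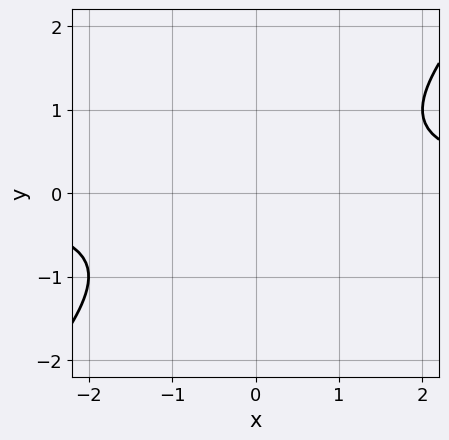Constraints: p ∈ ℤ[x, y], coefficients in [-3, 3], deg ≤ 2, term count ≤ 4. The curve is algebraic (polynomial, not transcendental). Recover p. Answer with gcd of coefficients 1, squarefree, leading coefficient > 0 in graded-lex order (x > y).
First, deg p = 2.
Then, reading off the gridlines: no x-intercept at any integer in the box; no y-intercept at any integer in the box.
Finally, the integer polynomial consistent with all of this is the stated p.

x*y - y^2 - 1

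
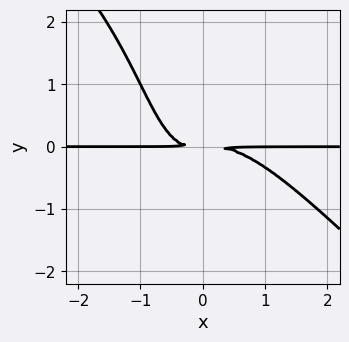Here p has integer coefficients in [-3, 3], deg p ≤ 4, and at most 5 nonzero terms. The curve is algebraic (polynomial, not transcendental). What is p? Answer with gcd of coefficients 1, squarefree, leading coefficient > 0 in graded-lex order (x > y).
x^3*y + x^2*y^2 + x*y^2 + y^2

1. The degree is 4 — no degree-3 curve has this shape.
2. Checking where it meets the axes: every point of the x-axis in the box is on the curve.
3. The integer polynomial consistent with all of this is the stated p.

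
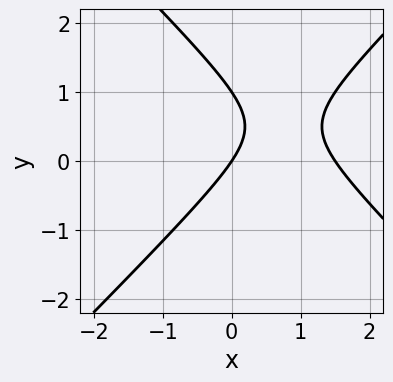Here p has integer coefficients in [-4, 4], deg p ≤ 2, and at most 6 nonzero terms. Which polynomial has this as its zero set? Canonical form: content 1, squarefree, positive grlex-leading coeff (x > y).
1. The degree is 2 — the shape is more complex than any degree-1 curve.
2. Reading off the gridlines: among the integer gridlines, it crosses the y-axis at y ∈ {0, 1}; it crosses the x-axis at the gridline x = 0.
3. Matching integer coefficients to the picture gives p.

2*x^2 - 2*y^2 - 3*x + 2*y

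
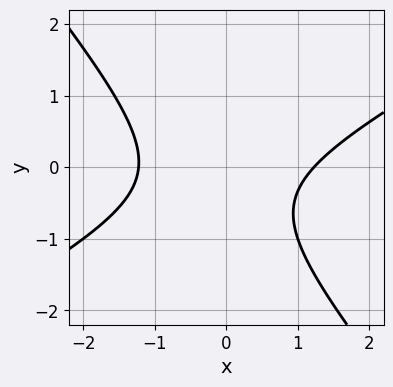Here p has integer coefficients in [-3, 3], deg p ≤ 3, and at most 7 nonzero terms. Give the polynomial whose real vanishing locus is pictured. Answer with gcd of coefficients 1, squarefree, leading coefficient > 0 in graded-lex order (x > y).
2*x^2 - 2*x*y - 3*y^2 - 2*y - 3

(a) Degree: the shape is more complex than any degree-1 curve, so deg p = 2.
(b) Observable constraints: it misses every integer gridline on the y-axis.
(c) The integer polynomial consistent with all of this is the stated p.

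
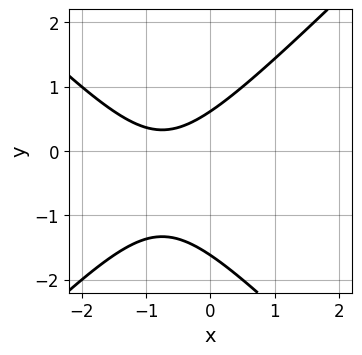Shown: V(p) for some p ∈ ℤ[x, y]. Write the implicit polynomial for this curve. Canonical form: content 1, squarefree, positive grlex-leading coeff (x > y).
1. The degree is 2 — no degree-1 curve has this shape.
2. Against the integer gridlines: no x-intercept at any integer in the box.
3. Assembling these constraints gives the stated polynomial.

2*x^2 - 2*y^2 + 3*x - 2*y + 2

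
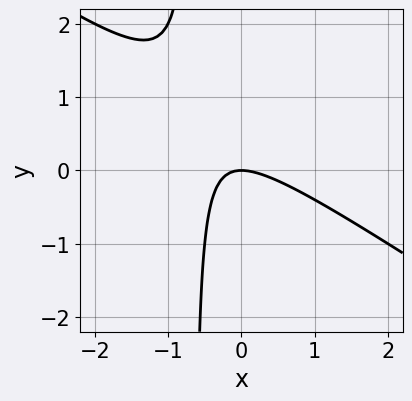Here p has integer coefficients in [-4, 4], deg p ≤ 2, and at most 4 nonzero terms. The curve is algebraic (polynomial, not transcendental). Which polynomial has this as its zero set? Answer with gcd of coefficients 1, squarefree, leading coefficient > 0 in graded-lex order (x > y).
2*x^2 + 3*x*y + 2*y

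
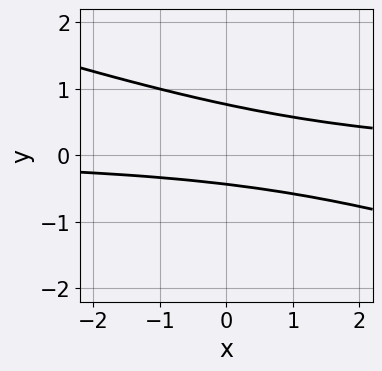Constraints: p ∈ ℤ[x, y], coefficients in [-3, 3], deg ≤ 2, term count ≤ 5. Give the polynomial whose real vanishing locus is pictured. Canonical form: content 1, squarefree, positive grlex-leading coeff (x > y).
x*y + 3*y^2 - y - 1

Degree: the shape is more complex than any degree-1 curve, so deg p = 2.
Observable constraints: no x-intercept at any integer in the box.
Fitting integer coefficients to these (and the overall shape) gives p.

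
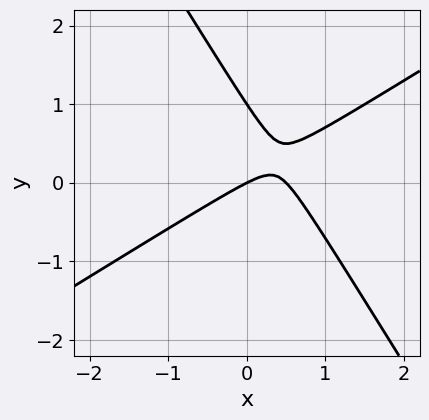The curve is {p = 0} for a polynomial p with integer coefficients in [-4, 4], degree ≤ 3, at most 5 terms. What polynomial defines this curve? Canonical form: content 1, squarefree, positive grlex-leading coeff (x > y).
(a) The degree is 2 — a generic line meets the curve in up to 2 points.
(b) Reading off the gridlines: it meets the x-axis at x = 0 (among the integer gridlines); the y-axis gridline crossings are at y ∈ {0, 1}.
(c) Assembling these constraints gives the stated polynomial.

2*x^2 - 2*x*y - 2*y^2 - x + 2*y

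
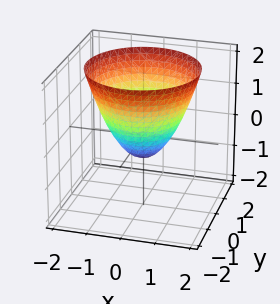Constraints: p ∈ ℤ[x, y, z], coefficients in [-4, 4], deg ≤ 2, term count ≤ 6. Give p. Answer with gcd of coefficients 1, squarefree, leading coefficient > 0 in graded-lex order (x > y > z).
1. Degree: no degree-1 surface has this shape, so deg p = 2.
2. By symmetry, every cross-section ⟂ z is a circle, so x, y appear only via x² + y².
3. Checking where it meets the axes: a circular section at z = 0 has radius between 0 and 1.
4. The integer polynomial consistent with all of this is the stated p.

3*x^2 + 3*y^2 - 3*z - 2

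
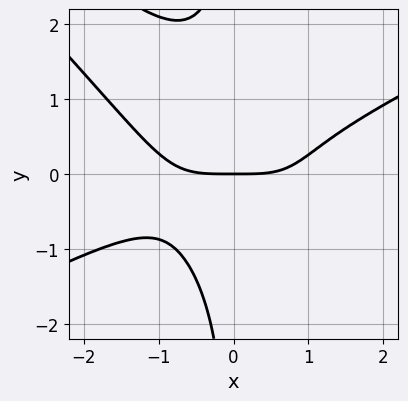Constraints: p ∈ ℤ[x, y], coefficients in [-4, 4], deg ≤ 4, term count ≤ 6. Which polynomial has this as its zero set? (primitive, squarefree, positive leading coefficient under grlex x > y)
x^4 - 3*x^2*y^2 - 2*x*y^3 - 3*y

First, the degree is 4 — no degree-3 curve has this shape.
Then, reading off the gridlines: one x-axis crossing is at x = 0; it meets the y-axis at y = 0 (among the integer gridlines).
Finally, the integer polynomial consistent with all of this is the stated p.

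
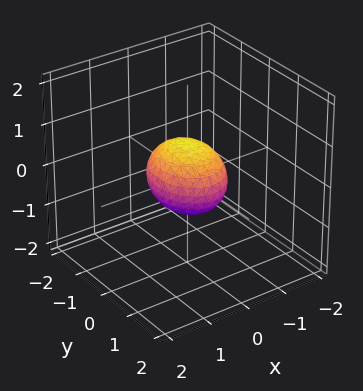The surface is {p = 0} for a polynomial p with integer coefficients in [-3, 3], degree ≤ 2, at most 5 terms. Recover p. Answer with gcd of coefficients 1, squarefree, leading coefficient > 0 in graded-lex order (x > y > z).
First, deg p = 2. Bounded and convex; a quadric.
Next, symmetries: mirror symmetry y ↦ −y ⇒ only even powers of y; mirror symmetry z ↦ −z ⇒ only even powers of z; the x ↦ −x reflection is a symmetry, so x appears only in even powers.
Then, observable constraints: the y-axis gridline crossings are at y ∈ {-1, 1}.
Finally, matching integer coefficients to the picture gives p.

3*x^2 + 2*y^2 + 3*z^2 - 2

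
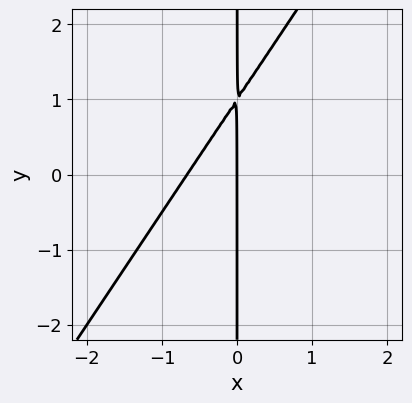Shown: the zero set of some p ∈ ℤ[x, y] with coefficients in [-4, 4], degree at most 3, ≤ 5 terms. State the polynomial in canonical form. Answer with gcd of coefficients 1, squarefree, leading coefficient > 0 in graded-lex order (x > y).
3*x^2 - 2*x*y + 2*x

First, degree: a generic line meets the curve in up to 2 points, so deg p = 2.
Then, from the visible intercepts: one x-axis crossing is at x = 0; the visible y-axis segment lies entirely on the curve.
Finally, together with the visible shape, these determine p as stated.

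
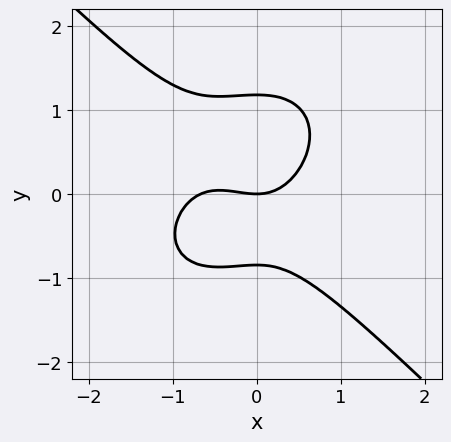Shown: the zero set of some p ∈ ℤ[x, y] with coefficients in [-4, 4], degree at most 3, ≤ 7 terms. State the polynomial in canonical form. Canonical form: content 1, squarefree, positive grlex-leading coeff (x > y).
(a) deg p = 3. No degree-2 curve has this shape.
(b) Against the integer gridlines: one y-axis crossing is at y = 0; it meets the x-axis at x = 0 (among the integer gridlines).
(c) Matching integer coefficients to the picture gives p.

3*x^3 + 3*y^3 + 2*x^2 - y^2 - 3*y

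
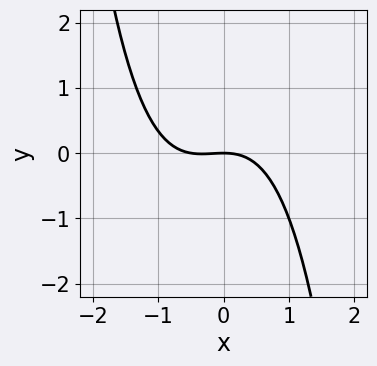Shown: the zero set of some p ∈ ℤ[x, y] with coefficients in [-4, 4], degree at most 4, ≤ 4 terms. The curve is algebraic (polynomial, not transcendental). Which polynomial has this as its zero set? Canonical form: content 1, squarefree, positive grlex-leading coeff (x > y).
Degree: no degree-2 curve has this shape, so deg p = 3.
Against the integer gridlines: it crosses the y-axis at the gridline y = 0; it crosses the x-axis at the gridline x = 0.
These observations pin down the coefficients.

2*x^3 + x^2 + 3*y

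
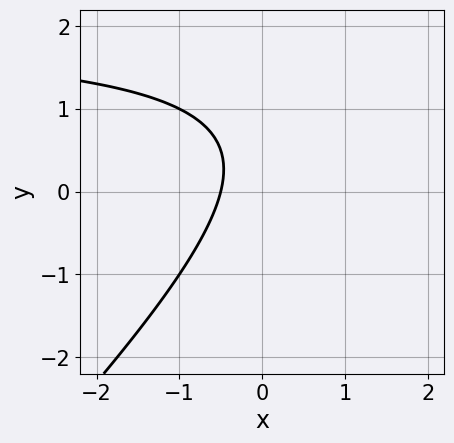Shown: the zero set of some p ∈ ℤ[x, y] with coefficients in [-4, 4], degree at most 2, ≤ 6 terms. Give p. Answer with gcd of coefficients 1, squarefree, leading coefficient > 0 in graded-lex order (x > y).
x*y - y^2 - 2*x + y - 1

First, the degree is 2 — the shape is more complex than any degree-1 curve.
Then, against the integer gridlines: it misses every integer gridline on the y-axis.
Finally, putting this together gives p.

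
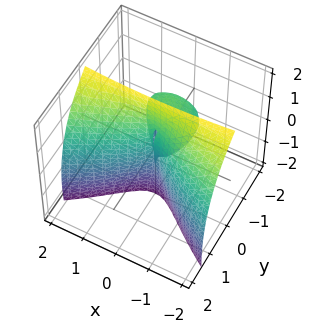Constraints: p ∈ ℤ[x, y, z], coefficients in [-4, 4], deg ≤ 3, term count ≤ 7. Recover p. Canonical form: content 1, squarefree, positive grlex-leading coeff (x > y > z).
(a) The degree is 3 — no degree-2 surface has this shape.
(b) Against the integer gridlines: it meets the y-axis at y = 0 (among the integer gridlines); every point of the z-axis in the box is on the surface; it crosses the x-axis at the gridline x = 0.
(c) The integer polynomial consistent with all of this is the stated p.

x^2*z + 2*y^3 + y*z^2 - 2*x^2 + 3*y^2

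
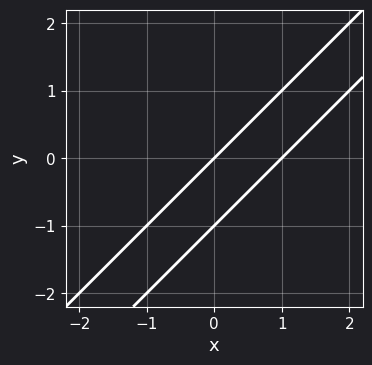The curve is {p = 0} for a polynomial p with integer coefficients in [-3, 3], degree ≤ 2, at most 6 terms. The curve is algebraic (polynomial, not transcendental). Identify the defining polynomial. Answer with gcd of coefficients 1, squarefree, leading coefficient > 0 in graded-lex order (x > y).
x^2 - 2*x*y + y^2 - x + y

1. The degree is 2 — a generic line meets the curve in up to 2 points.
2. Observable constraints: the y-axis gridline crossings are at y ∈ {-1, 0}; among the integer gridlines, it crosses the x-axis at x ∈ {0, 1}.
3. The integer polynomial consistent with all of this is the stated p.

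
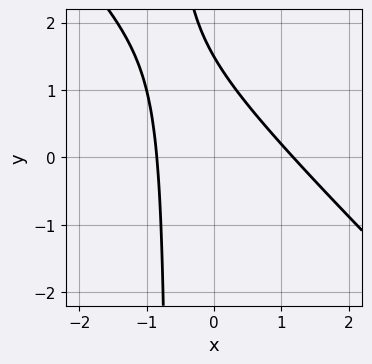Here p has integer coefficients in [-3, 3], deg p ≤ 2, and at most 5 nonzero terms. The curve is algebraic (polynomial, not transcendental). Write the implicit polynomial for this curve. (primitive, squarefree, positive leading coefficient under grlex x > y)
3*x^2 + 3*x*y - x + 2*y - 3

1. The degree is 2 — no degree-1 curve has this shape.
2. Matching integer coefficients to the picture gives p.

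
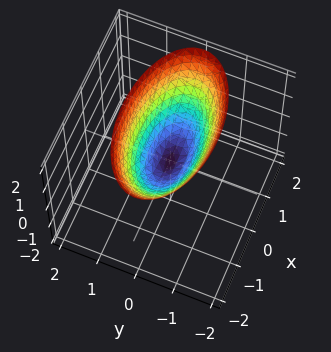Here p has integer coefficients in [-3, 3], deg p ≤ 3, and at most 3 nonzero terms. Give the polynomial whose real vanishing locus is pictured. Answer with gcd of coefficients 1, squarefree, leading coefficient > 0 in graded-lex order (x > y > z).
x^2 + 3*y^2 - 2*z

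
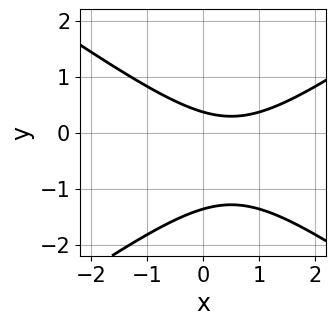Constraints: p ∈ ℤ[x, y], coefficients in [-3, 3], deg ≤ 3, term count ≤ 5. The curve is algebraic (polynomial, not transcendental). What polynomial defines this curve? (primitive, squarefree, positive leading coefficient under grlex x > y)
1. deg p = 2.
2. Against the integer gridlines: no x-intercept at any integer in the box.
3. These observations pin down the coefficients.

x^2 - 2*y^2 - x - 2*y + 1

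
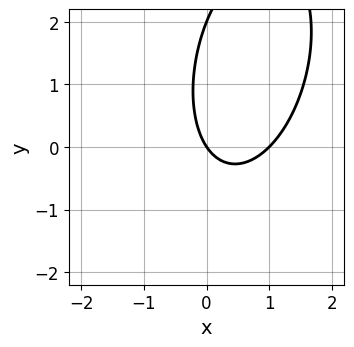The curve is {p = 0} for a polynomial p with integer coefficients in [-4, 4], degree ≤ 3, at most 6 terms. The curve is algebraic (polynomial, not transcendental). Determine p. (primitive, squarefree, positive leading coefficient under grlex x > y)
3*x^2 - x*y + y^2 - 3*x - 2*y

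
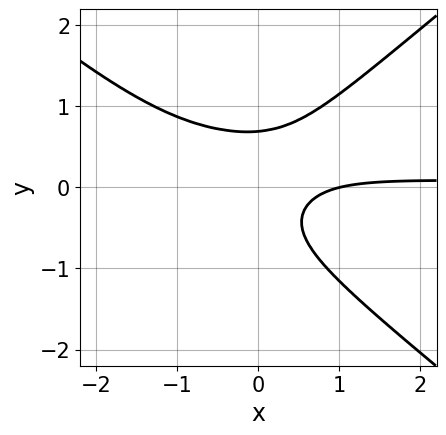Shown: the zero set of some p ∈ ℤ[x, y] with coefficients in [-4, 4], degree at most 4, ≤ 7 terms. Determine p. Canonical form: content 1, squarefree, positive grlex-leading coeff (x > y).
2*x^2*y - 3*y^3 + 2*x*y - x + 1

First, deg p = 3. No degree-2 curve has this shape.
Then, checking where it meets the axes: it crosses the x-axis at the gridline x = 1.
Finally, the integer polynomial consistent with all of this is the stated p.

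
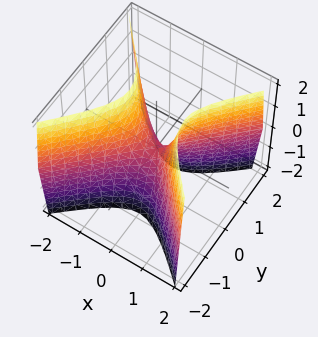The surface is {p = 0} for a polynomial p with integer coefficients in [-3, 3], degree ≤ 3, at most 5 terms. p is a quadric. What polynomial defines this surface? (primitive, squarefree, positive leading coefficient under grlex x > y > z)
1. deg p = 2. A hyperbolic paraboloid; a quadric.
2. Symmetries: mirror symmetry x ↦ −x ⇒ only even powers of x; the y ↦ −y reflection is a symmetry, so y appears only in even powers.
3. Against the integer gridlines: one y-axis crossing is at y = 0; it meets the x-axis at x = 0 (among the integer gridlines).
4. These observations pin down the coefficients.

3*x^2 - 3*y^2 - z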